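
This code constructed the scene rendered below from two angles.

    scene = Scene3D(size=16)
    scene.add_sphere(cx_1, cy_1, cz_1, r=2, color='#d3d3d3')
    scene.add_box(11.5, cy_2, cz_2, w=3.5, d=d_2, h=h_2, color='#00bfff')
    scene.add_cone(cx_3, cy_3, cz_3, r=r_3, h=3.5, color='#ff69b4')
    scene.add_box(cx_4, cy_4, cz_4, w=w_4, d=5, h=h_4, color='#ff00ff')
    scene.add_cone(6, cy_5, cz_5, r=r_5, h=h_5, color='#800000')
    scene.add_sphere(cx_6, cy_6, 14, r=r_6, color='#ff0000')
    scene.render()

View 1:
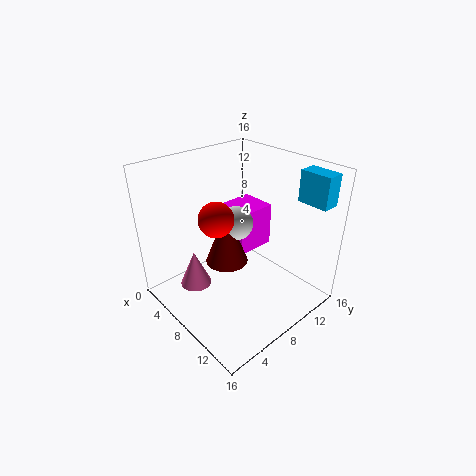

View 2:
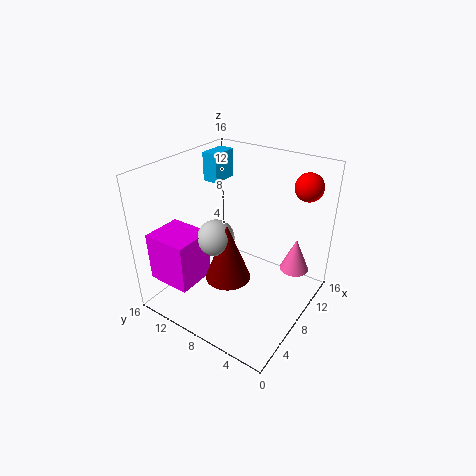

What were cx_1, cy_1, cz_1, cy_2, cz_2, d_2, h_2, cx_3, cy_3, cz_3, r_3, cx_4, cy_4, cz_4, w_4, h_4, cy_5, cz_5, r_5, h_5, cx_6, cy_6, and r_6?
cx_1 = 6, cy_1 = 9.5, cz_1 = 8.5, cy_2 = 13.5, cz_2 = 12, d_2 = 2, h_2 = 3.5, cx_3 = 9, cy_3 = 1.5, cz_3 = 6, r_3 = 1.5, cx_4 = 1.5, cy_4 = 10.5, cz_4 = 3.5, w_4 = 4.5, h_4 = 5.5, cy_5 = 8, cz_5 = 4, r_5 = 2.5, h_5 = 6.5, cx_6 = 12, cy_6 = 2, r_6 = 1.5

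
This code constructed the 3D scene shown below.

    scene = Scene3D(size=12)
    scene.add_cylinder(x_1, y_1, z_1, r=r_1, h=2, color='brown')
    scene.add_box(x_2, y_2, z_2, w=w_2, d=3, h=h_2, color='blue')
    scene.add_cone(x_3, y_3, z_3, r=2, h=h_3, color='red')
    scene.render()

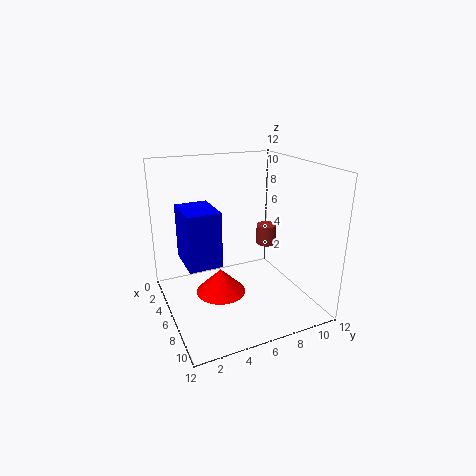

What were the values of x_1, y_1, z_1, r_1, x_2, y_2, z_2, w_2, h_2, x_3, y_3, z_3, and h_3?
x_1 = 2
y_1 = 11
z_1 = 3
r_1 = 1
x_2 = 1
y_2 = 2
z_2 = 3
w_2 = 4
h_2 = 5
x_3 = 7
y_3 = 4
z_3 = 2
h_3 = 2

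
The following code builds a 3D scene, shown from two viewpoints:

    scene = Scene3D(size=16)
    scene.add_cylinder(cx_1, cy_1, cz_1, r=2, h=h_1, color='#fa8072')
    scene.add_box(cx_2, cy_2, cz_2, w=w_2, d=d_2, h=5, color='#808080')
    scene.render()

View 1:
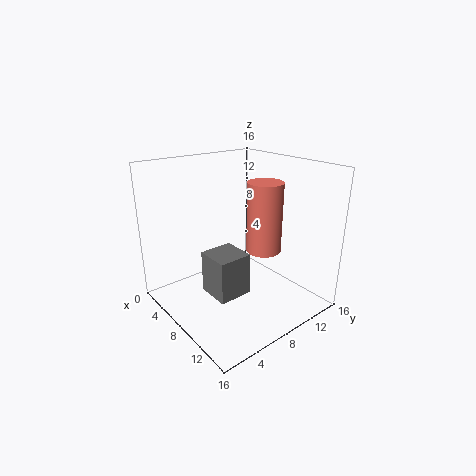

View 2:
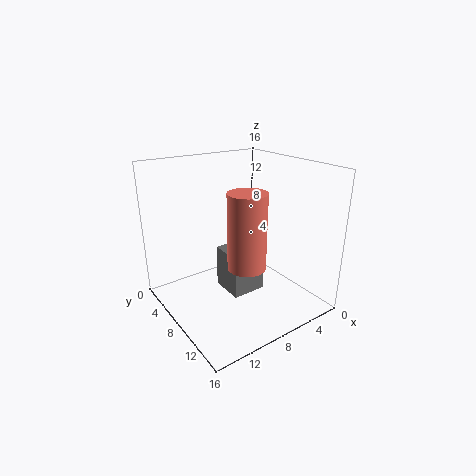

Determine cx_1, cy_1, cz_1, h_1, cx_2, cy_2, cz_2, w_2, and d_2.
cx_1 = 9, cy_1 = 11, cz_1 = 6, h_1 = 8, cx_2 = 5, cy_2 = 5, cz_2 = 1, w_2 = 4, d_2 = 4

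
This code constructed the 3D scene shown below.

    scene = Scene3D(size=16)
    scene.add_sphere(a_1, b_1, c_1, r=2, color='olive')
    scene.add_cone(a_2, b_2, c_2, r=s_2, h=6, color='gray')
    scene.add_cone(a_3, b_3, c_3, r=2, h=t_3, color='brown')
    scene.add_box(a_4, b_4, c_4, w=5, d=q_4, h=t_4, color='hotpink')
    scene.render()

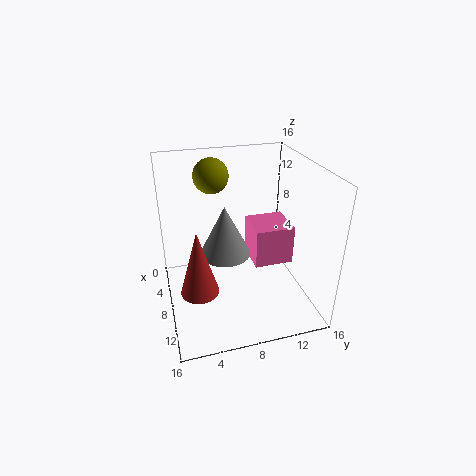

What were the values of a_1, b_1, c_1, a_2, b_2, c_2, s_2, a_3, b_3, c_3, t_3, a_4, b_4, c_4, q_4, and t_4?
a_1 = 4, b_1 = 6, c_1 = 14, a_2 = 6, b_2 = 7, c_2 = 5, s_2 = 3, a_3 = 11, b_3 = 3, c_3 = 4, t_3 = 7, a_4 = 1, b_4 = 11, c_4 = 2, q_4 = 5, t_4 = 5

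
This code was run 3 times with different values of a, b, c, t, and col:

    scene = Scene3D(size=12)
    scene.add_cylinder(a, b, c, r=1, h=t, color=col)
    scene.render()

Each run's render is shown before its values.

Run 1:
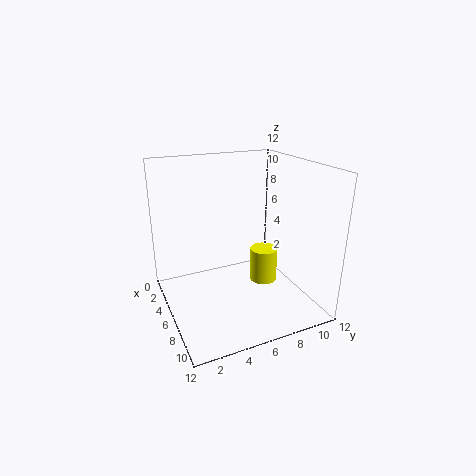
a = 9.5; b = 6.5; c = 4; t = 2.5; col = 'yellow'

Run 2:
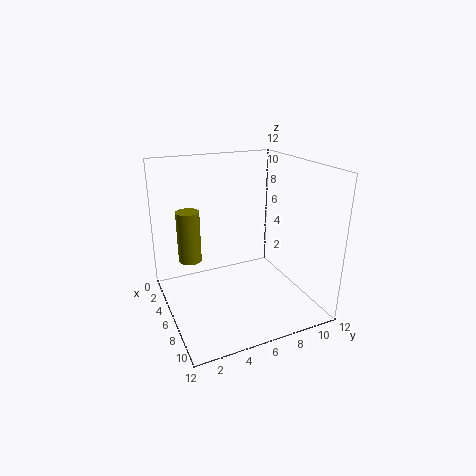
a = 3.5; b = 2.5; c = 3.5; t = 4.5; col = 'olive'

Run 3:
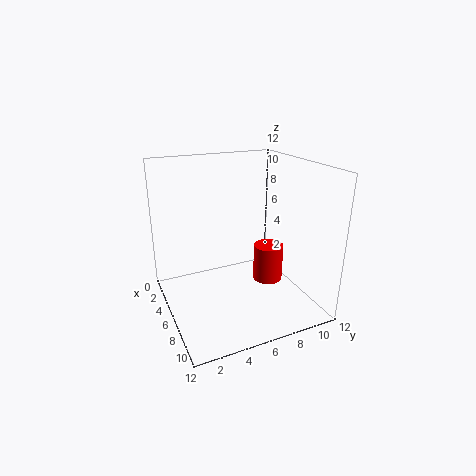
a = 11; b = 6; c = 5; t = 2.5; col = 'red'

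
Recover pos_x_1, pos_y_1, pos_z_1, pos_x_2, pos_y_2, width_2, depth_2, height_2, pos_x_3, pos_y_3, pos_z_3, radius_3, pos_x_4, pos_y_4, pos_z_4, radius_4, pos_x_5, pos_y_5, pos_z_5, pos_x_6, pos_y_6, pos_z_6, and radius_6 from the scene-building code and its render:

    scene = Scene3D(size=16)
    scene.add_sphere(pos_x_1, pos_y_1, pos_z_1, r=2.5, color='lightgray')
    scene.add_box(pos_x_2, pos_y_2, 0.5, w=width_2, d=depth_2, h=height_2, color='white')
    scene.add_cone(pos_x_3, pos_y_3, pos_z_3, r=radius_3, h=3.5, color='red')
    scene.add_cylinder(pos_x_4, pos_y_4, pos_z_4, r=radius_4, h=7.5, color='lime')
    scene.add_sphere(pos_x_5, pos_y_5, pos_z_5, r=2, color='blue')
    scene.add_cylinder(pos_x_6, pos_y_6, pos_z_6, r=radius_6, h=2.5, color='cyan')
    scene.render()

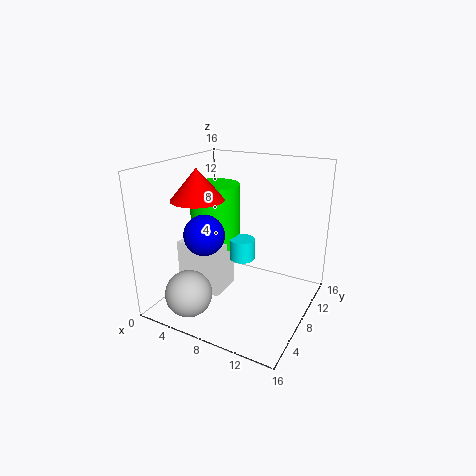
pos_x_1 = 5; pos_y_1 = 2.5; pos_z_1 = 3; pos_x_2 = 0.5; pos_y_2 = 6.5; width_2 = 5.5; depth_2 = 4; height_2 = 6; pos_x_3 = 3.5; pos_y_3 = 7; pos_z_3 = 12; radius_3 = 3; pos_x_4 = 3.5; pos_y_4 = 10.5; pos_z_4 = 5.5; radius_4 = 3; pos_x_5 = 7; pos_y_5 = 3; pos_z_5 = 10; pos_x_6 = 7.5; pos_y_6 = 10; pos_z_6 = 4.5; radius_6 = 1.5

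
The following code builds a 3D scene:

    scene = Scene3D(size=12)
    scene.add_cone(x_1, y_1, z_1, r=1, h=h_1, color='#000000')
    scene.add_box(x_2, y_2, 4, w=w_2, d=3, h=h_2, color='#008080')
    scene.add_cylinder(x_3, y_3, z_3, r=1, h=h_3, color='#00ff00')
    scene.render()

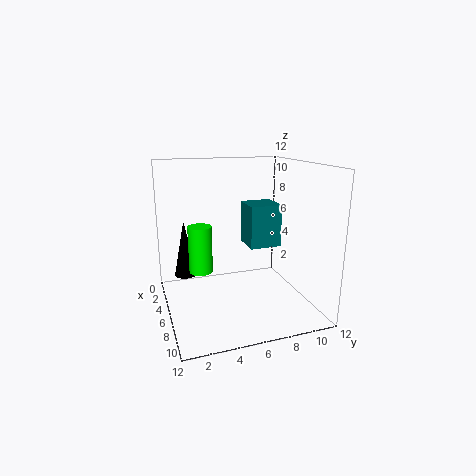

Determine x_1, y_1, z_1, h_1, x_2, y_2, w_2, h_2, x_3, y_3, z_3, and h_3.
x_1 = 3
y_1 = 2
z_1 = 2
h_1 = 5
x_2 = 1
y_2 = 8
w_2 = 3
h_2 = 4
x_3 = 5
y_3 = 3
z_3 = 3
h_3 = 4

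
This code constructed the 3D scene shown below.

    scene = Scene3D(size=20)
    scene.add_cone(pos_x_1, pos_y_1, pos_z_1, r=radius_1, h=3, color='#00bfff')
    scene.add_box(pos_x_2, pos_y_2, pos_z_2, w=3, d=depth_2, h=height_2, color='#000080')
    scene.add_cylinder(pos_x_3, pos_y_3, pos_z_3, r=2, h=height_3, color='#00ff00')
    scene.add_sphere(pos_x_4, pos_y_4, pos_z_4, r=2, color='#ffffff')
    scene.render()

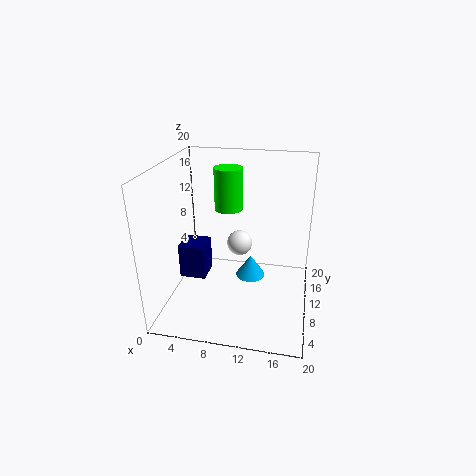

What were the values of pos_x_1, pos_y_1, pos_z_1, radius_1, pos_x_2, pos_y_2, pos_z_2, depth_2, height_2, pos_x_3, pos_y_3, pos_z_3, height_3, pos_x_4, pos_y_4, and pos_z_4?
pos_x_1 = 12; pos_y_1 = 9; pos_z_1 = 5; radius_1 = 2; pos_x_2 = 5; pos_y_2 = 1; pos_z_2 = 9; depth_2 = 3; height_2 = 4; pos_x_3 = 8; pos_y_3 = 13; pos_z_3 = 13; height_3 = 6; pos_x_4 = 9; pos_y_4 = 16; pos_z_4 = 6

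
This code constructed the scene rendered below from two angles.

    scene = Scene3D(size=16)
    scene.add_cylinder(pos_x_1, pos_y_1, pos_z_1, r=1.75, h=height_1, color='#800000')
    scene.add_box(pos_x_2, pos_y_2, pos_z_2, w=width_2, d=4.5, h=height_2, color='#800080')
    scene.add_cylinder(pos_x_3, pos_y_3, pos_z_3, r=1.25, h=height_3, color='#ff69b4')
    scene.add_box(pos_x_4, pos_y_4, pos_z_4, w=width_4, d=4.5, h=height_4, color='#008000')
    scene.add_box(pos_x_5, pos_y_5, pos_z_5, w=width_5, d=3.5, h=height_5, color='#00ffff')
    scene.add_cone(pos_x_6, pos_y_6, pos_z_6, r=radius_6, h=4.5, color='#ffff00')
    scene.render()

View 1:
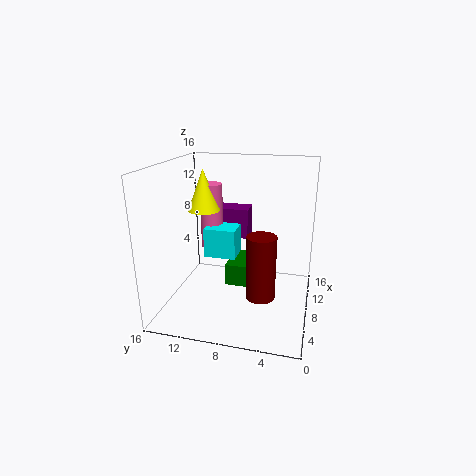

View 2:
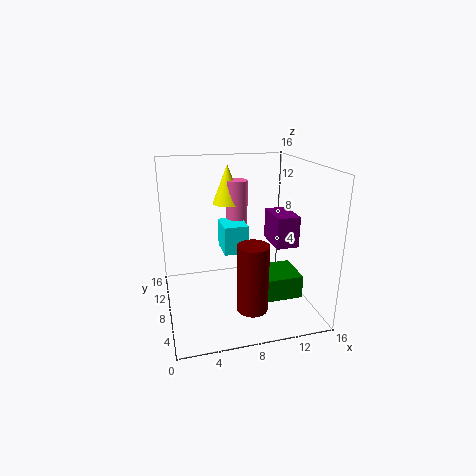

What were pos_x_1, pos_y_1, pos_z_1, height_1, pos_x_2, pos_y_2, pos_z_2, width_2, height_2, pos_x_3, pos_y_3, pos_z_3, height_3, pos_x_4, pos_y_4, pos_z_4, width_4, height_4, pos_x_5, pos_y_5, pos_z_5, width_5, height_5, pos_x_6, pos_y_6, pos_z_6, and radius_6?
pos_x_1 = 9; pos_y_1 = 5.5; pos_z_1 = 0.25; height_1 = 7.75; pos_x_2 = 12.75; pos_y_2 = 8; pos_z_2 = 6; width_2 = 2.75; height_2 = 3.75; pos_x_3 = 8.75; pos_y_3 = 11.25; pos_z_3 = 6.5; height_3 = 7.25; pos_x_4 = 10.25; pos_y_4 = 5.75; pos_z_4 = 0.5; width_4 = 5; height_4 = 2.75; pos_x_5 = 6.5; pos_y_5 = 8; pos_z_5 = 6; width_5 = 2.75; height_5 = 3.25; pos_x_6 = 7.75; pos_y_6 = 11.75; pos_z_6 = 11; radius_6 = 1.75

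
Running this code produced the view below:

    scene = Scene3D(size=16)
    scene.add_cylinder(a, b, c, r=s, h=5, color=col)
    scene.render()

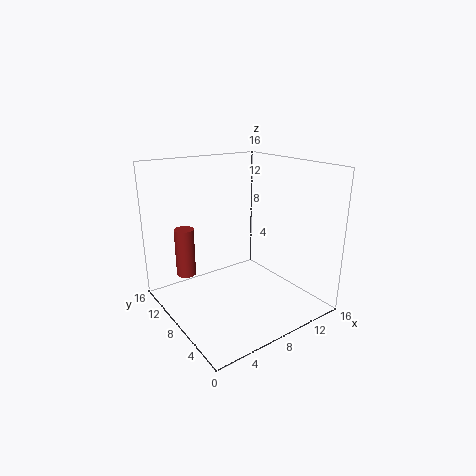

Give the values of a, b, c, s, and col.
a = 2
b = 9
c = 5
s = 1
col = 'brown'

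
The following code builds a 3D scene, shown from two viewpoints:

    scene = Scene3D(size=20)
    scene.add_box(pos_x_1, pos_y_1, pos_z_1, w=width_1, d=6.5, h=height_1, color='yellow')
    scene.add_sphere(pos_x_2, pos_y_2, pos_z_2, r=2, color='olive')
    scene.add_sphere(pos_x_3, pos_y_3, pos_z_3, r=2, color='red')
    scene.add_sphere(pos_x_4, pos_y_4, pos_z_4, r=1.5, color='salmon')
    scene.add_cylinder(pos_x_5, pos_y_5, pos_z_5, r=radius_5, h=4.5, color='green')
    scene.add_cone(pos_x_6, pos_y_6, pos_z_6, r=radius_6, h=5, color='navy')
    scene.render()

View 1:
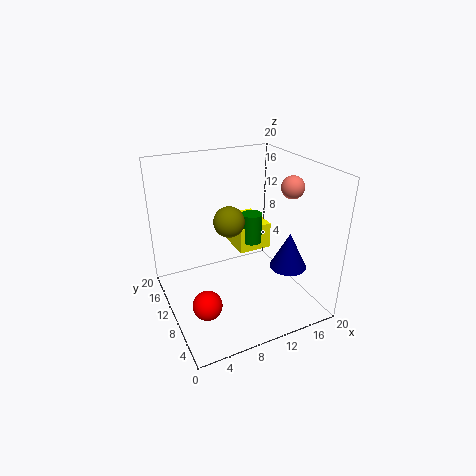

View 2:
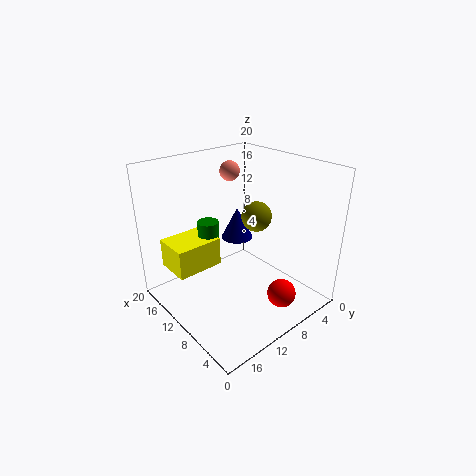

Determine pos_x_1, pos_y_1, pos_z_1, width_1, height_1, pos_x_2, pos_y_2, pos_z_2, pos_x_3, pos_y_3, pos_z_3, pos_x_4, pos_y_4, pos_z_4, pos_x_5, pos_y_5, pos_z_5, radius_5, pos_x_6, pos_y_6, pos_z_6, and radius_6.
pos_x_1 = 11.5, pos_y_1 = 12, pos_z_1 = 6, width_1 = 5, height_1 = 4, pos_x_2 = 8, pos_y_2 = 8.5, pos_z_2 = 13.5, pos_x_3 = 4, pos_y_3 = 7, pos_z_3 = 2.5, pos_x_4 = 16, pos_y_4 = 6.5, pos_z_4 = 17.5, pos_x_5 = 13.5, pos_y_5 = 12.5, pos_z_5 = 7.5, radius_5 = 1.5, pos_x_6 = 15.5, pos_y_6 = 5.5, pos_z_6 = 6.5, radius_6 = 2.5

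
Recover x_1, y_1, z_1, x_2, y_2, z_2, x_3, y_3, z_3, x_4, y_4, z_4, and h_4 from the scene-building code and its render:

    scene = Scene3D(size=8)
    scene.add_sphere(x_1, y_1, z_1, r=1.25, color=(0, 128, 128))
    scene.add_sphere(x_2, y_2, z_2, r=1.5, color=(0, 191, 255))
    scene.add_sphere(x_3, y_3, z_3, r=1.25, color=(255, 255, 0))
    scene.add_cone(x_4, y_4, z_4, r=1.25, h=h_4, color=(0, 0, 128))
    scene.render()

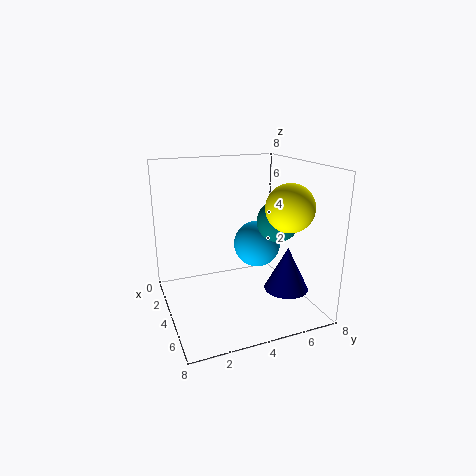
x_1 = 3.5
y_1 = 6.75
z_1 = 4.5
x_2 = 1.75
y_2 = 6.25
z_2 = 2.5
x_3 = 6
y_3 = 6
z_3 = 6
x_4 = 5.25
y_4 = 6.5
z_4 = 1
h_4 = 2.5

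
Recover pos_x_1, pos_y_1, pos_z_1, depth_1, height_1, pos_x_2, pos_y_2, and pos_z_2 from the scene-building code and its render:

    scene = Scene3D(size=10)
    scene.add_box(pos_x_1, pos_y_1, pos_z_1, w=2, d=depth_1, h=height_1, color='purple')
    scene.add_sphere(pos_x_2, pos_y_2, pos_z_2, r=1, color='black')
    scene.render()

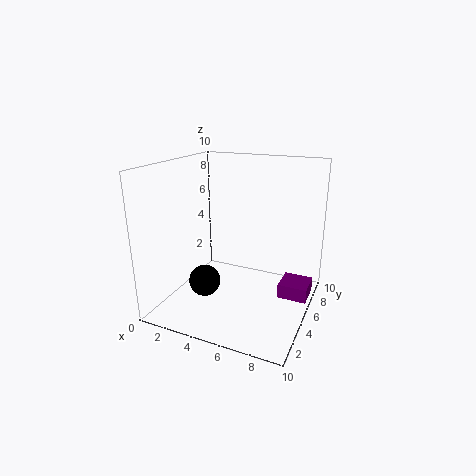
pos_x_1 = 8; pos_y_1 = 5; pos_z_1 = 1; depth_1 = 2; height_1 = 1; pos_x_2 = 4; pos_y_2 = 2; pos_z_2 = 3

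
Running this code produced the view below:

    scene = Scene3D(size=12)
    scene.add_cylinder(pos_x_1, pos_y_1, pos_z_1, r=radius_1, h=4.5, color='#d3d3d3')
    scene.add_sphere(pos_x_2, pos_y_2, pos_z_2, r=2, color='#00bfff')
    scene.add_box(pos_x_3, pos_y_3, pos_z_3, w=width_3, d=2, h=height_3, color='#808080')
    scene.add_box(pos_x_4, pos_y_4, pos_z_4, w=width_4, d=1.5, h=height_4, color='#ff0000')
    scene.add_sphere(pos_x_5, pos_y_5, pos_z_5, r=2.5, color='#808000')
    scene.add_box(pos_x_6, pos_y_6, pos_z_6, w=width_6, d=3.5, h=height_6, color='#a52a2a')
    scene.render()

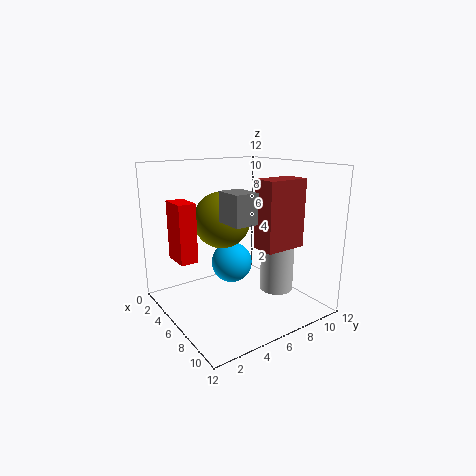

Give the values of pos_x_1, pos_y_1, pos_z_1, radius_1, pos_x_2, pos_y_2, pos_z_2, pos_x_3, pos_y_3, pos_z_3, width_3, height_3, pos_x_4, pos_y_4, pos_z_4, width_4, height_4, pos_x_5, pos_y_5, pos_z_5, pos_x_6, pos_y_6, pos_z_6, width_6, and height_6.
pos_x_1 = 6.5; pos_y_1 = 10; pos_z_1 = 0.5; radius_1 = 1.5; pos_x_2 = 2; pos_y_2 = 8; pos_z_2 = 2; pos_x_3 = 5.5; pos_y_3 = 4.5; pos_z_3 = 7.5; width_3 = 2.5; height_3 = 2.5; pos_x_4 = 2; pos_y_4 = 1.5; pos_z_4 = 4; width_4 = 2.5; height_4 = 5; pos_x_5 = 3.5; pos_y_5 = 6; pos_z_5 = 7; pos_x_6 = 7.5; pos_y_6 = 6.5; pos_z_6 = 5.5; width_6 = 2; height_6 = 5.5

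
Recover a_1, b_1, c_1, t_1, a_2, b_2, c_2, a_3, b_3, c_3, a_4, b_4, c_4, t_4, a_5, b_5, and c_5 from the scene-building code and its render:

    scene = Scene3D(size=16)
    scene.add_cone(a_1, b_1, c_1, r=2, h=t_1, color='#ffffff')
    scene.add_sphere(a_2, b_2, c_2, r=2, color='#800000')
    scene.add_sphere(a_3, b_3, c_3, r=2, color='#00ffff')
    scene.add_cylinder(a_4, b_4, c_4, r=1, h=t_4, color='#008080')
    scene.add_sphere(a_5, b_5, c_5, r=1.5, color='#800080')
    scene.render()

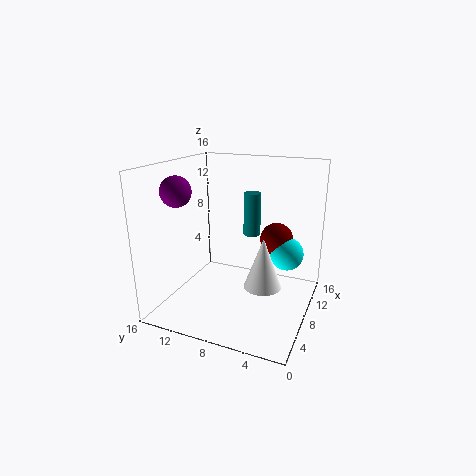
a_1 = 6.5
b_1 = 4.5
c_1 = 3.5
t_1 = 5.5
a_2 = 13
b_2 = 5
c_2 = 6.5
a_3 = 12.5
b_3 = 3.5
c_3 = 5
a_4 = 11
b_4 = 7.5
c_4 = 7.5
t_4 = 5
a_5 = 2.5
b_5 = 12
c_5 = 14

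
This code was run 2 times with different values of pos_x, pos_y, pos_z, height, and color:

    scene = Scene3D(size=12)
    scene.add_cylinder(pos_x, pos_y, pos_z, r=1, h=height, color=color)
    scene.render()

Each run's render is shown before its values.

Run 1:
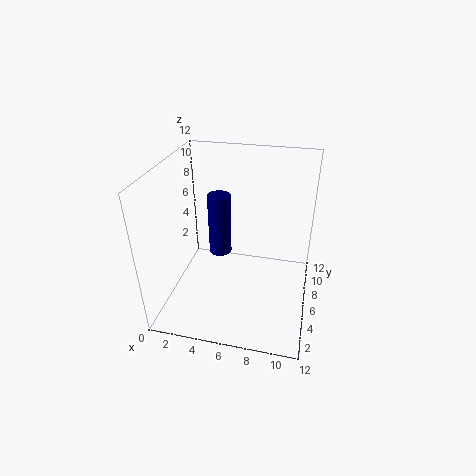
pos_x = 4; pos_y = 7.5; pos_z = 3.5; height = 5.5; color = 'navy'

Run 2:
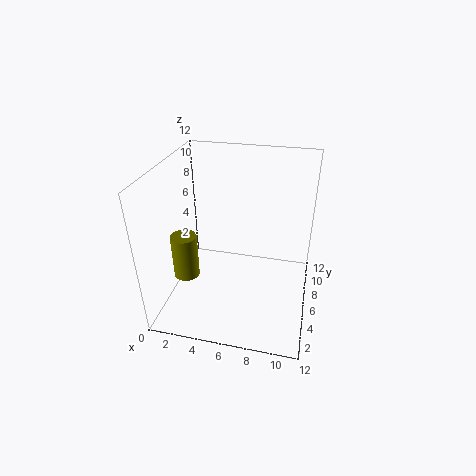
pos_x = 2.5; pos_y = 3; pos_z = 4; height = 3.5; color = 'olive'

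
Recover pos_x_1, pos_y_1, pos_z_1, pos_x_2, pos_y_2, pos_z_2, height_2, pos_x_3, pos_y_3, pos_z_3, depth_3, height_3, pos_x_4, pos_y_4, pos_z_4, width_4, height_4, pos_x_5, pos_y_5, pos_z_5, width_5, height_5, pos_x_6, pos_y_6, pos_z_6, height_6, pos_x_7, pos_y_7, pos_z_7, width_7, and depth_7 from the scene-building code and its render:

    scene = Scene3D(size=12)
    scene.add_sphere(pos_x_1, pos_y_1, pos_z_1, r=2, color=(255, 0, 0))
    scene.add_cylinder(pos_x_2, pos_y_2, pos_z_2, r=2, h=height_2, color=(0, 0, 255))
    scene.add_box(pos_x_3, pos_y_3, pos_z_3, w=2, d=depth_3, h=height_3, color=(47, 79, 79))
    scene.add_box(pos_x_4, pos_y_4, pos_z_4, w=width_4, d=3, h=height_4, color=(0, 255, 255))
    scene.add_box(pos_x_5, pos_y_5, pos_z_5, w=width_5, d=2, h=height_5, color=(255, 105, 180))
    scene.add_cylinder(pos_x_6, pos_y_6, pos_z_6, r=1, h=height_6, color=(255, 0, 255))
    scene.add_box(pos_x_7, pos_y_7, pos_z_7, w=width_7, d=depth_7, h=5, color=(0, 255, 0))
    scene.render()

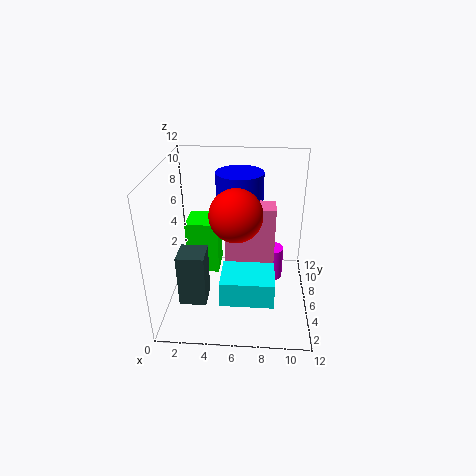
pos_x_1 = 6, pos_y_1 = 4, pos_z_1 = 9, pos_x_2 = 6, pos_y_2 = 8, pos_z_2 = 8, height_2 = 3, pos_x_3 = 2, pos_y_3 = 1, pos_z_3 = 3, depth_3 = 2, height_3 = 4, pos_x_4 = 5, pos_y_4 = 1, pos_z_4 = 3, width_4 = 4, height_4 = 2, pos_x_5 = 5, pos_y_5 = 5, pos_z_5 = 4, width_5 = 4, height_5 = 5, pos_x_6 = 9, pos_y_6 = 8, pos_z_6 = 1, height_6 = 3, pos_x_7 = 1, pos_y_7 = 8, pos_z_7 = 1, width_7 = 3, depth_7 = 3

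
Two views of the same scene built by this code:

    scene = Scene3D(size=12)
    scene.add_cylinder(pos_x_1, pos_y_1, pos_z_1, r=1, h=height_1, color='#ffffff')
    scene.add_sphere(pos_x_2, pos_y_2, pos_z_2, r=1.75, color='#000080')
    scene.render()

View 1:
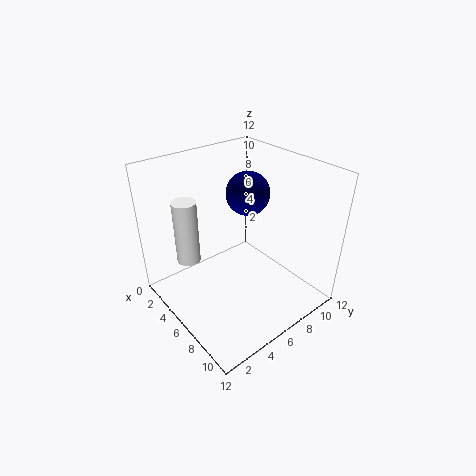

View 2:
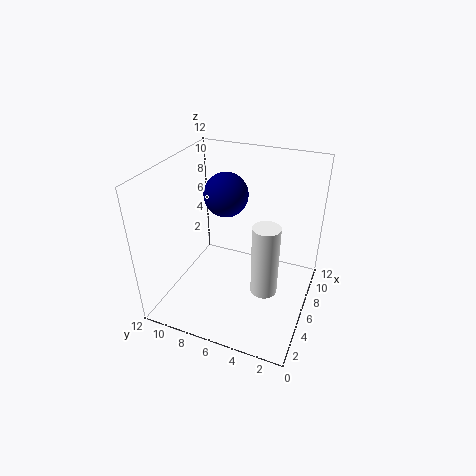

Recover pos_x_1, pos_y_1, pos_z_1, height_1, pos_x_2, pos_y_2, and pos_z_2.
pos_x_1 = 3.25; pos_y_1 = 2.75; pos_z_1 = 3.75; height_1 = 5.5; pos_x_2 = 6; pos_y_2 = 7; pos_z_2 = 9.75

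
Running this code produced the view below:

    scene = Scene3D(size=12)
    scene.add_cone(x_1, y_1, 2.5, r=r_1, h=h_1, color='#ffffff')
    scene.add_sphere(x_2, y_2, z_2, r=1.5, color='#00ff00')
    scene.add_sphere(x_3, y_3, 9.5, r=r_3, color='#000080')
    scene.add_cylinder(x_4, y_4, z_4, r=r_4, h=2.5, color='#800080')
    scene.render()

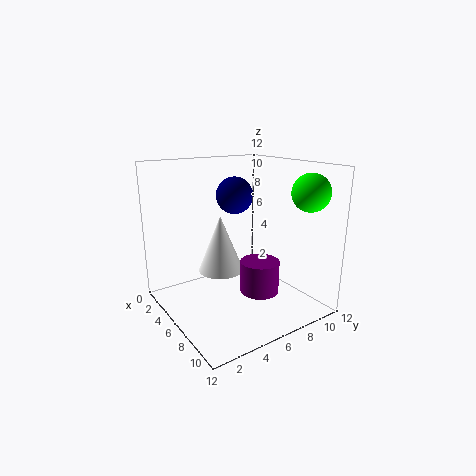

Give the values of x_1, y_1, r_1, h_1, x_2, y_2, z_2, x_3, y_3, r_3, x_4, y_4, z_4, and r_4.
x_1 = 4
y_1 = 5.5
r_1 = 2
h_1 = 5
x_2 = 10
y_2 = 10
z_2 = 10
x_3 = 5.5
y_3 = 6
r_3 = 1.5
x_4 = 9
y_4 = 6
z_4 = 2.5
r_4 = 1.5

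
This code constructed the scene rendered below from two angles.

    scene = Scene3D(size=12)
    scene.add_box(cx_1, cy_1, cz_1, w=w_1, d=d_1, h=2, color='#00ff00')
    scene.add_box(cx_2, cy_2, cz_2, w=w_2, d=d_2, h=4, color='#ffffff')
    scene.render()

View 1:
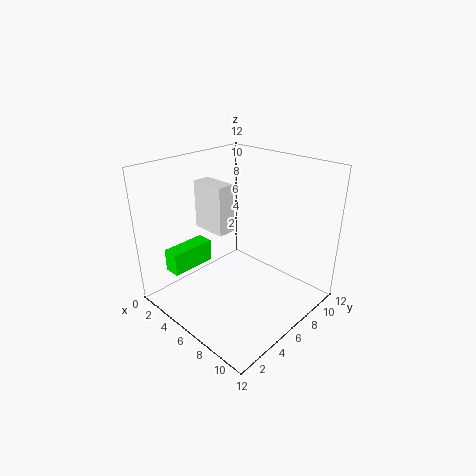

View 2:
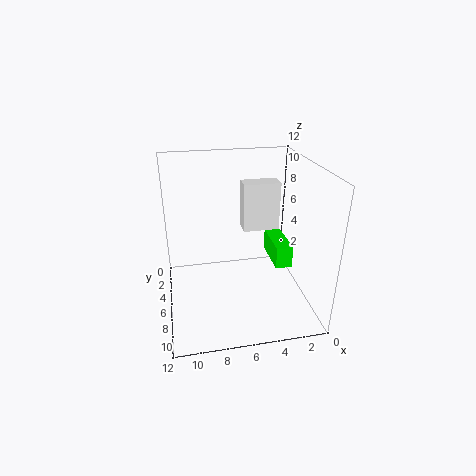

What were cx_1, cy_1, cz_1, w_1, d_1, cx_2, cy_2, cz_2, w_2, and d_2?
cx_1 = 1; cy_1 = 2; cz_1 = 2.5; w_1 = 1.5; d_1 = 4; cx_2 = 2.5; cy_2 = 4.5; cz_2 = 6.5; w_2 = 3; d_2 = 1.5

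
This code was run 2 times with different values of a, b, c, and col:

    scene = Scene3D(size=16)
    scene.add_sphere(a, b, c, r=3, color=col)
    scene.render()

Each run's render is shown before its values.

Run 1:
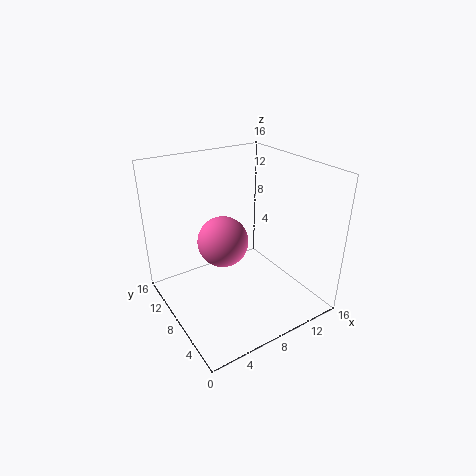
a = 7.5, b = 10.5, c = 6.5, col = 'hotpink'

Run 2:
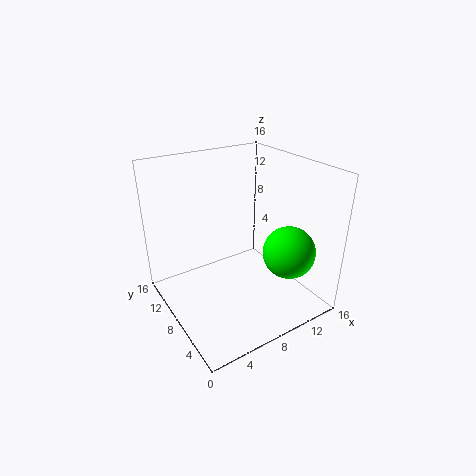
a = 13, b = 5, c = 6, col = 'lime'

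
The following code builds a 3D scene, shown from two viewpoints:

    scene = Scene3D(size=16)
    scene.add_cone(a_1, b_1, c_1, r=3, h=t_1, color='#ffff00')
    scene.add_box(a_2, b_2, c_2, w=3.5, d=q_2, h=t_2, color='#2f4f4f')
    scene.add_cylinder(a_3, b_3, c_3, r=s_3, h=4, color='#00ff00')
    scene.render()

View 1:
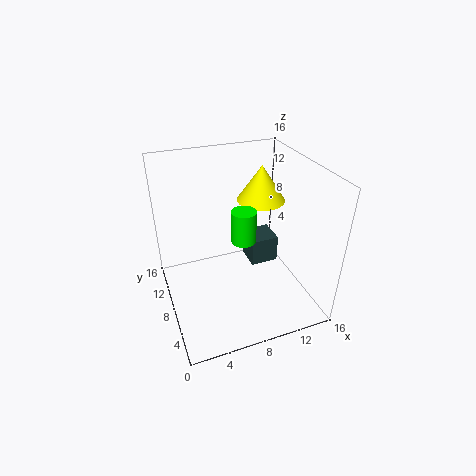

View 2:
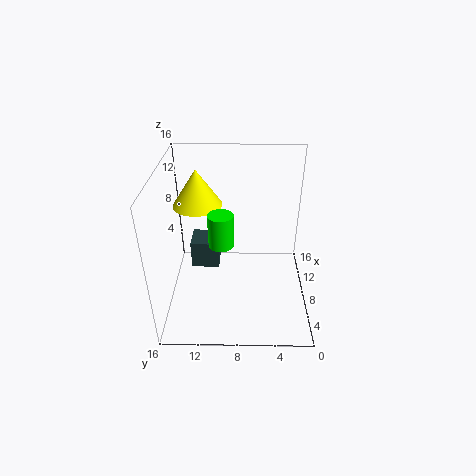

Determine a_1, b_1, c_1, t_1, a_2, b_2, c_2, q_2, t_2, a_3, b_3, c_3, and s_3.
a_1 = 13, b_1 = 13, c_1 = 9.5, t_1 = 4.5, a_2 = 11, b_2 = 10.5, c_2 = 1.5, q_2 = 3.5, t_2 = 3.5, a_3 = 9.5, b_3 = 10, c_3 = 6, s_3 = 1.5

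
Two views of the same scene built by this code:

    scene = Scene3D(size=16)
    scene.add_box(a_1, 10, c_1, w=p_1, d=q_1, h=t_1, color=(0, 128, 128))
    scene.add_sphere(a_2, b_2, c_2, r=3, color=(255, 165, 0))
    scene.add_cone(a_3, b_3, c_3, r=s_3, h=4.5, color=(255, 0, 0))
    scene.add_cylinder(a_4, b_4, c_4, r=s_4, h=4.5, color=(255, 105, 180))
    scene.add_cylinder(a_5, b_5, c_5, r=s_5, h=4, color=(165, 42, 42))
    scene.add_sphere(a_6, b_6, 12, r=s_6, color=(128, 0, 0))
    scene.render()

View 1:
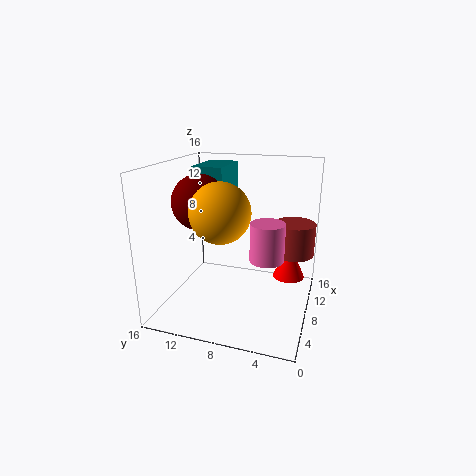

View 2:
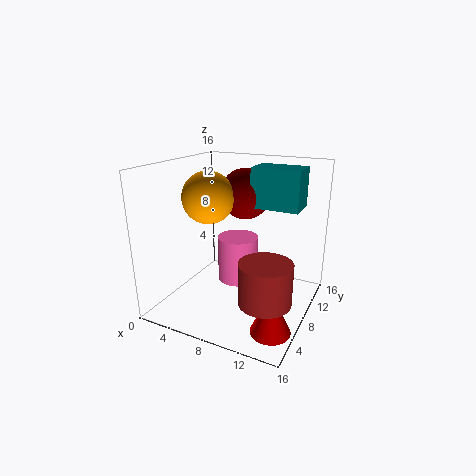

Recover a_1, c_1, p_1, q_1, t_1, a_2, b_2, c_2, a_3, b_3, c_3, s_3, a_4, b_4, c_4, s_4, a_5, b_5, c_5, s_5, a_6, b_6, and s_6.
a_1 = 8.5; c_1 = 11; p_1 = 5.5; q_1 = 3.5; t_1 = 4.5; a_2 = 4; b_2 = 8.5; c_2 = 12; a_3 = 14; b_3 = 3; c_3 = 1; s_3 = 2; a_4 = 9.5; b_4 = 5; c_4 = 5; s_4 = 2; a_5 = 13.5; b_5 = 2.5; c_5 = 4.5; s_5 = 2.5; a_6 = 7; b_6 = 12; s_6 = 3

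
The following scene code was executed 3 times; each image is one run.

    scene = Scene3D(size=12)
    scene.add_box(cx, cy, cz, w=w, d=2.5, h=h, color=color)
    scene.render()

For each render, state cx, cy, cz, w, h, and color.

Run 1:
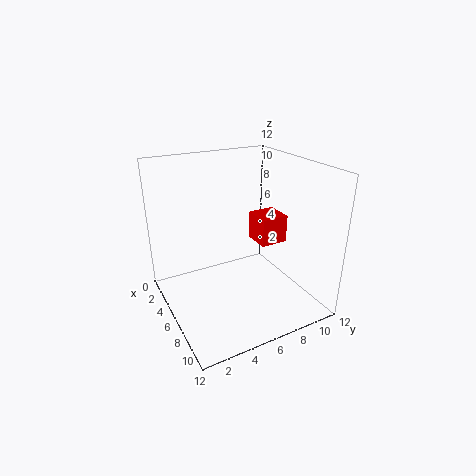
cx = 3.5; cy = 8.5; cz = 4.5; w = 2.5; h = 2.5; color = 'red'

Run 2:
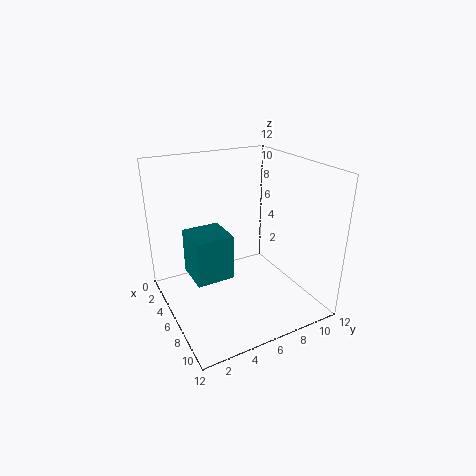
cx = 8.5; cy = 0.5; cz = 6; w = 2.5; h = 3; color = 'teal'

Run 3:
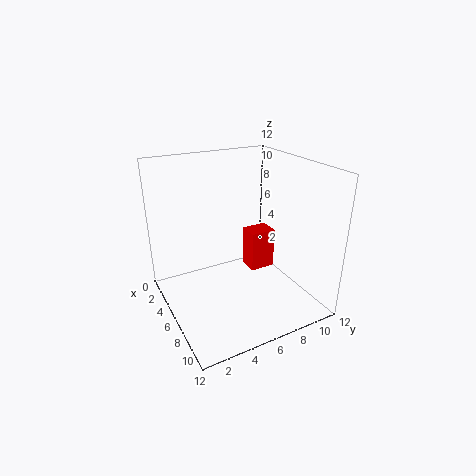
cx = 1.5; cy = 9; cz = 0.5; w = 2; h = 4; color = 'red'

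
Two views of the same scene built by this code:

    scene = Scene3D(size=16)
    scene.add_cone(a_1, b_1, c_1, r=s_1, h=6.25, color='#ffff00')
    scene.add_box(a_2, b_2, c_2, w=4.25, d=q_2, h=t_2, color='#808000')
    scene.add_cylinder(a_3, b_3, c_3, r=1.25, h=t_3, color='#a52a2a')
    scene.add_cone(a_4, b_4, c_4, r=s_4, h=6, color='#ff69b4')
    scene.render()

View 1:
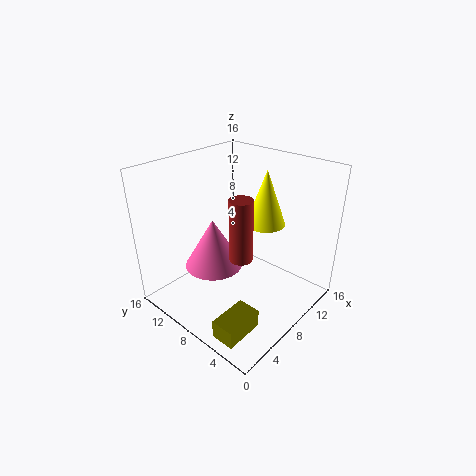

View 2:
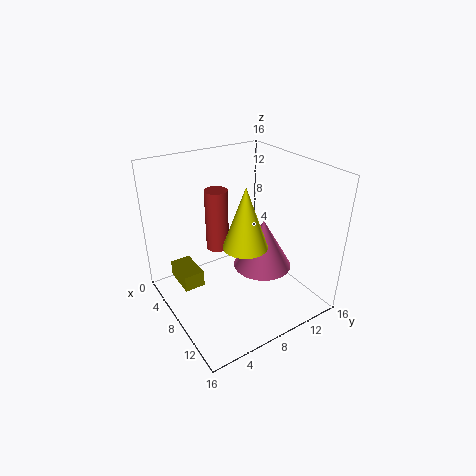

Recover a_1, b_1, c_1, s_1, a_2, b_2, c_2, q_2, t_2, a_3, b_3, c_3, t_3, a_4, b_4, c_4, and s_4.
a_1 = 11.25, b_1 = 6.75, c_1 = 9, s_1 = 2.25, a_2 = 0.75, b_2 = 2.5, c_2 = 0.75, q_2 = 2.5, t_2 = 2, a_3 = 6.5, b_3 = 6.25, c_3 = 6.75, t_3 = 6.75, a_4 = 7.75, b_4 = 11.75, c_4 = 3, s_4 = 3.5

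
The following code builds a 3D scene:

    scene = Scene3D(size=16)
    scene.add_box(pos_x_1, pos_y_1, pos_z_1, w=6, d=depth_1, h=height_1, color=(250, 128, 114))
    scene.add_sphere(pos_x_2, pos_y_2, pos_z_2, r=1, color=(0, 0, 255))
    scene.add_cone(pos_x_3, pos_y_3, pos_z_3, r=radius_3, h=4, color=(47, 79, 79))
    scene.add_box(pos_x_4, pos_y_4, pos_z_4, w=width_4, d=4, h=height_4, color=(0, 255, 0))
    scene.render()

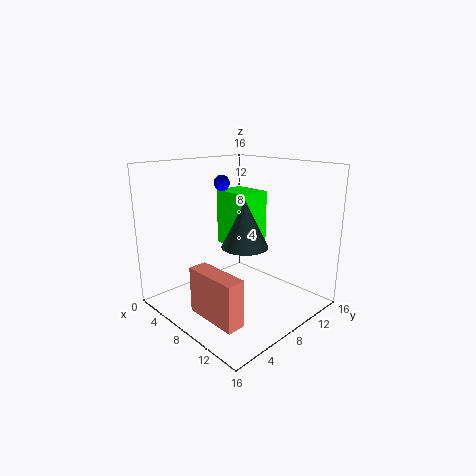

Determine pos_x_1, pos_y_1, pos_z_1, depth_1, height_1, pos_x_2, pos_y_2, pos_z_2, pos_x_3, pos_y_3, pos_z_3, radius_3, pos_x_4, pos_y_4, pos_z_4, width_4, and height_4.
pos_x_1 = 7; pos_y_1 = 2; pos_z_1 = 1; depth_1 = 2; height_1 = 5; pos_x_2 = 2; pos_y_2 = 11; pos_z_2 = 13; pos_x_3 = 14; pos_y_3 = 3; pos_z_3 = 10; radius_3 = 2; pos_x_4 = 1; pos_y_4 = 11; pos_z_4 = 5; width_4 = 5; height_4 = 7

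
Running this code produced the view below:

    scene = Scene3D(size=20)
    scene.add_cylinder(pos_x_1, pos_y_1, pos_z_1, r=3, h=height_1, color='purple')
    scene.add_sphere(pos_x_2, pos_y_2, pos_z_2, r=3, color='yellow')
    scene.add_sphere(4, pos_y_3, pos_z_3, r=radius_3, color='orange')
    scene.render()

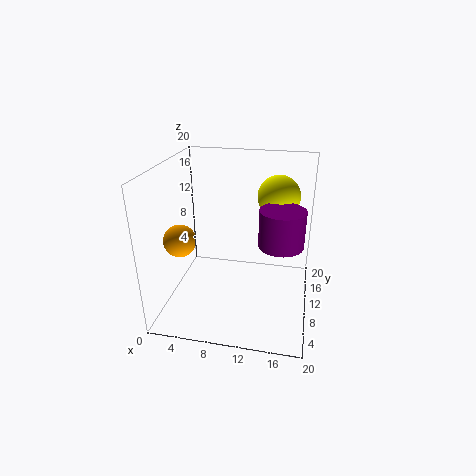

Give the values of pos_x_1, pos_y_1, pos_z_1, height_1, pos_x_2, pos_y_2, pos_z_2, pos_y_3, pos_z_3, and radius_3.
pos_x_1 = 16, pos_y_1 = 9, pos_z_1 = 10, height_1 = 5, pos_x_2 = 15, pos_y_2 = 14, pos_z_2 = 15, pos_y_3 = 4, pos_z_3 = 12, radius_3 = 2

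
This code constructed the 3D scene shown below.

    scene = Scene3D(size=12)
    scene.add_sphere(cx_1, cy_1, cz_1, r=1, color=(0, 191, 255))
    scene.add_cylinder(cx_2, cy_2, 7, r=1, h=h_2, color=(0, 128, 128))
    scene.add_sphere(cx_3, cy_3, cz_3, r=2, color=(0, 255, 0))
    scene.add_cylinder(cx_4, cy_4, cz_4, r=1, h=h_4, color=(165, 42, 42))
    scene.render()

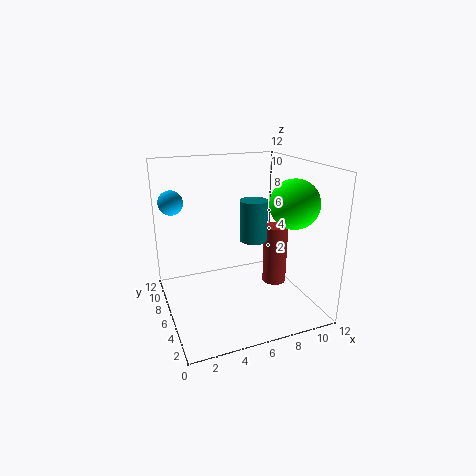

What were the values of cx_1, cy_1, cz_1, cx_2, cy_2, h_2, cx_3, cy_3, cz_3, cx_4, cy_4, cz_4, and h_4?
cx_1 = 1
cy_1 = 8
cz_1 = 9
cx_2 = 6
cy_2 = 3
h_2 = 3
cx_3 = 10
cy_3 = 4
cz_3 = 9
cx_4 = 9
cy_4 = 5
cz_4 = 2
h_4 = 5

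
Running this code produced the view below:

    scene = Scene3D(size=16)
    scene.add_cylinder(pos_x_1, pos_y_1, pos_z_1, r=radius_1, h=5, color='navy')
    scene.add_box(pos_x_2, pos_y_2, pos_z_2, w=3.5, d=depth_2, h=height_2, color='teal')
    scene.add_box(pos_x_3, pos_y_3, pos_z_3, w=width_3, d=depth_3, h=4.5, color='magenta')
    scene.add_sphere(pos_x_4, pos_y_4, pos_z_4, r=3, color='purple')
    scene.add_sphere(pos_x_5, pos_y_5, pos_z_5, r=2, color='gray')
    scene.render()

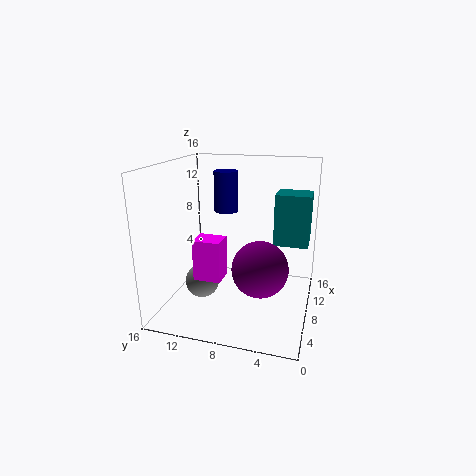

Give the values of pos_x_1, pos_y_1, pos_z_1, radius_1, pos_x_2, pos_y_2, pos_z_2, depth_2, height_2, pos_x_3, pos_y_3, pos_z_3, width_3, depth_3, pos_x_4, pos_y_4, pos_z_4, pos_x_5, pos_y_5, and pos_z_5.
pos_x_1 = 13
pos_y_1 = 11
pos_z_1 = 9.5
radius_1 = 1.5
pos_x_2 = 10.5
pos_y_2 = 0.5
pos_z_2 = 6.5
depth_2 = 4
height_2 = 6
pos_x_3 = 4.5
pos_y_3 = 9
pos_z_3 = 4
width_3 = 2.5
depth_3 = 3
pos_x_4 = 6
pos_y_4 = 5
pos_z_4 = 5.5
pos_x_5 = 8
pos_y_5 = 12.5
pos_z_5 = 2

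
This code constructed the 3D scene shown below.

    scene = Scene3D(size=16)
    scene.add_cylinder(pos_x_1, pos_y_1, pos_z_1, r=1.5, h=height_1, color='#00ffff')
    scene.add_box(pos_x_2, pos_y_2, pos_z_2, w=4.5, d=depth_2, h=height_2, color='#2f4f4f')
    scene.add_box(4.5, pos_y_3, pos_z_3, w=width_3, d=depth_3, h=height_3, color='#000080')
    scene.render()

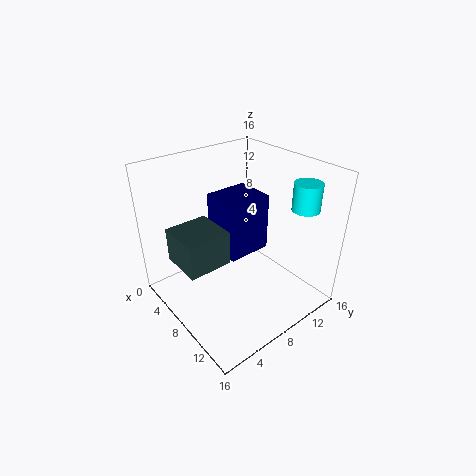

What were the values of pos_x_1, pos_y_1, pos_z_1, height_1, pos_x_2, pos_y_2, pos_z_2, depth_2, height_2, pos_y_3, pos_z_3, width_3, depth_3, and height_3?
pos_x_1 = 12.5, pos_y_1 = 13.5, pos_z_1 = 11.5, height_1 = 3, pos_x_2 = 6, pos_y_2 = 0.5, pos_z_2 = 7.5, depth_2 = 4.5, height_2 = 3.5, pos_y_3 = 6.5, pos_z_3 = 6, width_3 = 4.5, depth_3 = 5, height_3 = 6.5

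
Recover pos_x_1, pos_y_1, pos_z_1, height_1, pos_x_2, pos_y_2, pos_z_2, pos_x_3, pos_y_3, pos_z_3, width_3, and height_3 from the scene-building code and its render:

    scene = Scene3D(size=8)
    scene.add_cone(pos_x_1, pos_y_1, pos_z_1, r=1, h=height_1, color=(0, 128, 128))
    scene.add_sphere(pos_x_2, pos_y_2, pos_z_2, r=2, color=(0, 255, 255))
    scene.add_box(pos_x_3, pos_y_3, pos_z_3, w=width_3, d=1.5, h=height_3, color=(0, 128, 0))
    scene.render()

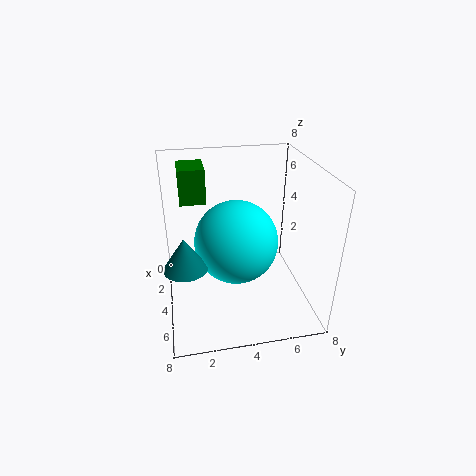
pos_x_1 = 7
pos_y_1 = 1
pos_z_1 = 4.5
height_1 = 1.5
pos_x_2 = 6
pos_y_2 = 3.5
pos_z_2 = 5
pos_x_3 = 0.5
pos_y_3 = 1
pos_z_3 = 5.5
width_3 = 2
height_3 = 2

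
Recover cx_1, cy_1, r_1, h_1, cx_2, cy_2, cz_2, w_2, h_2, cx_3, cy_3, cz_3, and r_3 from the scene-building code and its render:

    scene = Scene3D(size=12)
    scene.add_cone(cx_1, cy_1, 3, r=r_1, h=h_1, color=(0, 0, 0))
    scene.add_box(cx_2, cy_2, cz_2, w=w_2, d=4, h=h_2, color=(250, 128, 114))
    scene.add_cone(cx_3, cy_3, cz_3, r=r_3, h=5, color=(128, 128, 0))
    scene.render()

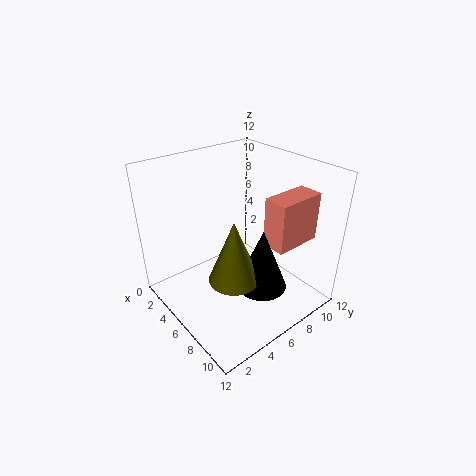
cx_1 = 9, cy_1 = 6, r_1 = 2, h_1 = 5, cx_2 = 8, cy_2 = 7, cz_2 = 6, w_2 = 2, h_2 = 4, cx_3 = 8, cy_3 = 4, cz_3 = 4, r_3 = 2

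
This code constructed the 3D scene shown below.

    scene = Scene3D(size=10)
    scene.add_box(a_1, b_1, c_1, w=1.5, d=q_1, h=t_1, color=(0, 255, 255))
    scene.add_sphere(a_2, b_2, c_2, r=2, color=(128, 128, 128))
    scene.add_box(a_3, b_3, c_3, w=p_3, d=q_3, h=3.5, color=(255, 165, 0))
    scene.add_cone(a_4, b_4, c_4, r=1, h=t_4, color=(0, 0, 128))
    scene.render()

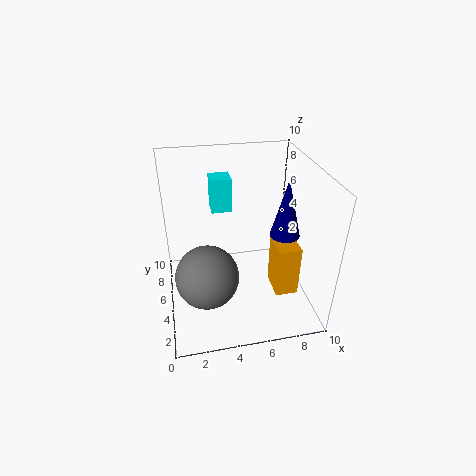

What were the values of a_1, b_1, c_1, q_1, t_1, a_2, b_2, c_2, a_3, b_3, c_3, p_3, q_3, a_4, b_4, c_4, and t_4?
a_1 = 3.5, b_1 = 7, c_1 = 6, q_1 = 1.5, t_1 = 2.5, a_2 = 2.5, b_2 = 2.5, c_2 = 4, a_3 = 7, b_3 = 2, c_3 = 2, p_3 = 1.5, q_3 = 2, a_4 = 8, b_4 = 4, c_4 = 5.5, t_4 = 4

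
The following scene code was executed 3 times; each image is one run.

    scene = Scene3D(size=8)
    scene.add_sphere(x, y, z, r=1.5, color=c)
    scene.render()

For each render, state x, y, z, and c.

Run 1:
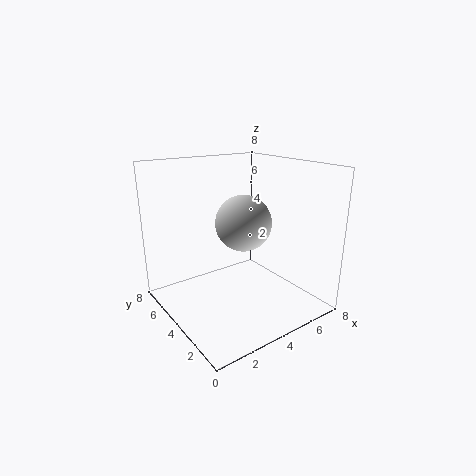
x = 4, y = 3.5, z = 5, c = 'lightgray'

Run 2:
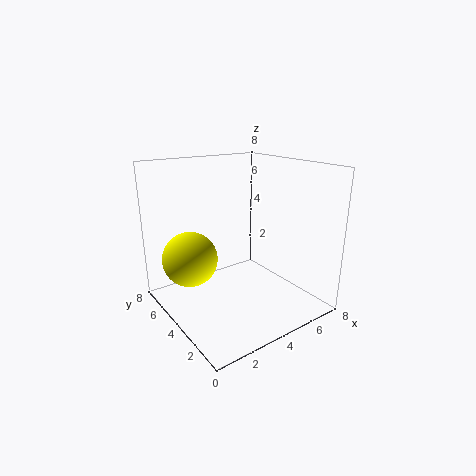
x = 1.5, y = 5, z = 3, c = 'yellow'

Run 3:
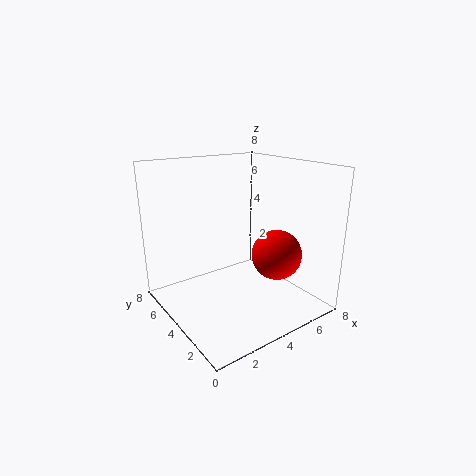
x = 6.5, y = 3.5, z = 2.5, c = 'red'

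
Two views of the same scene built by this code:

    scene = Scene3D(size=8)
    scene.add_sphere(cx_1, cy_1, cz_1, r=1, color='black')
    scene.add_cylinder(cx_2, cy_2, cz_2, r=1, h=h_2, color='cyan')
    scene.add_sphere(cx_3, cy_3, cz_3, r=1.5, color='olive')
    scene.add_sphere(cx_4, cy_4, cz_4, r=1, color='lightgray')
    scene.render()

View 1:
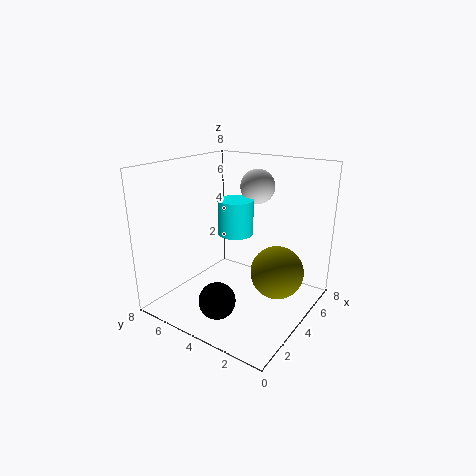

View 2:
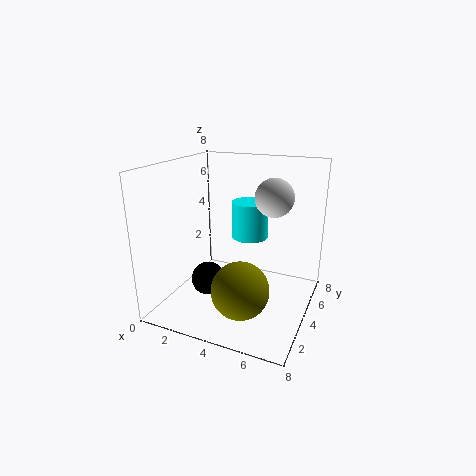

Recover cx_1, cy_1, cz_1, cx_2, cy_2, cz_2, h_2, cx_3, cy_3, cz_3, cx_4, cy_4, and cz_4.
cx_1 = 2
cy_1 = 4
cz_1 = 1
cx_2 = 4.5
cy_2 = 4.5
cz_2 = 4
h_2 = 2
cx_3 = 5
cy_3 = 2
cz_3 = 2
cx_4 = 6
cy_4 = 4
cz_4 = 6.5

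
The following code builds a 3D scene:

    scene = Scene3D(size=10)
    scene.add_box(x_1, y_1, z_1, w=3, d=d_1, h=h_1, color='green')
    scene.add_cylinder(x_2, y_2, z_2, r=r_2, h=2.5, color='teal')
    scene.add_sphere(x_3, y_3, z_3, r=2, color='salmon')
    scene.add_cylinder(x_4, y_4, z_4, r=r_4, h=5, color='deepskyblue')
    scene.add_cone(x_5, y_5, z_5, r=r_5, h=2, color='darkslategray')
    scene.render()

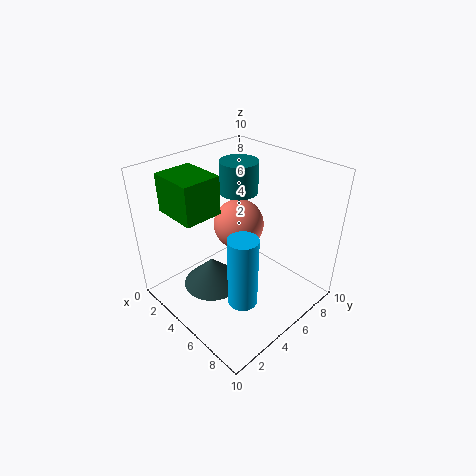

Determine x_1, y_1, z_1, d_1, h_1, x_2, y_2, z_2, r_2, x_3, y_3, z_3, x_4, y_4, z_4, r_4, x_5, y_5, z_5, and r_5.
x_1 = 2; y_1 = 1; z_1 = 7.5; d_1 = 2.5; h_1 = 2.5; x_2 = 2; y_2 = 8; z_2 = 6.5; r_2 = 1.5; x_3 = 2.5; y_3 = 7.5; z_3 = 4; x_4 = 7; y_4 = 3.5; z_4 = 1.5; r_4 = 1; x_5 = 4.5; y_5 = 3; z_5 = 2; r_5 = 2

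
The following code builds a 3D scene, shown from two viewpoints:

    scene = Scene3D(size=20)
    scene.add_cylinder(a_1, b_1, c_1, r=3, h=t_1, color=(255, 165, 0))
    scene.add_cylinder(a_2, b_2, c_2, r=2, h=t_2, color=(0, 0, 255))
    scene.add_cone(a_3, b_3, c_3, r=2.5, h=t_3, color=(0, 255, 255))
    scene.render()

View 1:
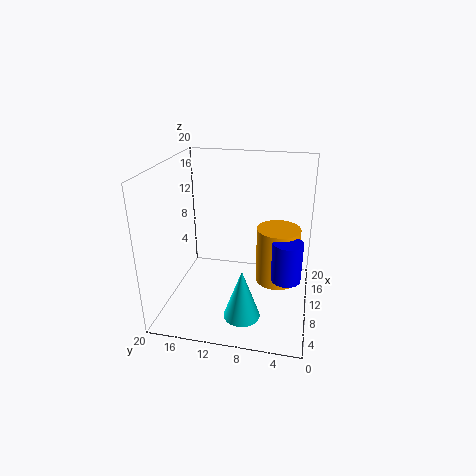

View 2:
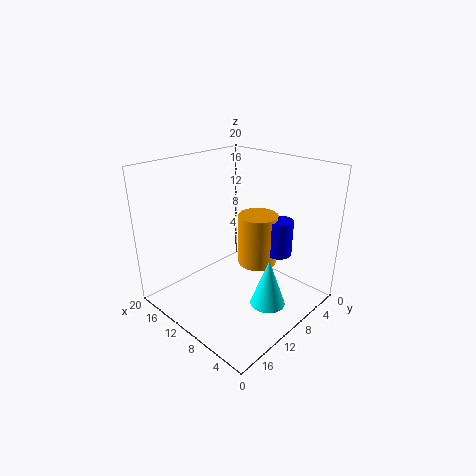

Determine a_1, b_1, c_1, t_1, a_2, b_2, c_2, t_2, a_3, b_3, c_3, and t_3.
a_1 = 11, b_1 = 4.5, c_1 = 3.5, t_1 = 8, a_2 = 8, b_2 = 3, c_2 = 5.5, t_2 = 5.5, a_3 = 5.5, b_3 = 8.5, c_3 = 0.5, t_3 = 7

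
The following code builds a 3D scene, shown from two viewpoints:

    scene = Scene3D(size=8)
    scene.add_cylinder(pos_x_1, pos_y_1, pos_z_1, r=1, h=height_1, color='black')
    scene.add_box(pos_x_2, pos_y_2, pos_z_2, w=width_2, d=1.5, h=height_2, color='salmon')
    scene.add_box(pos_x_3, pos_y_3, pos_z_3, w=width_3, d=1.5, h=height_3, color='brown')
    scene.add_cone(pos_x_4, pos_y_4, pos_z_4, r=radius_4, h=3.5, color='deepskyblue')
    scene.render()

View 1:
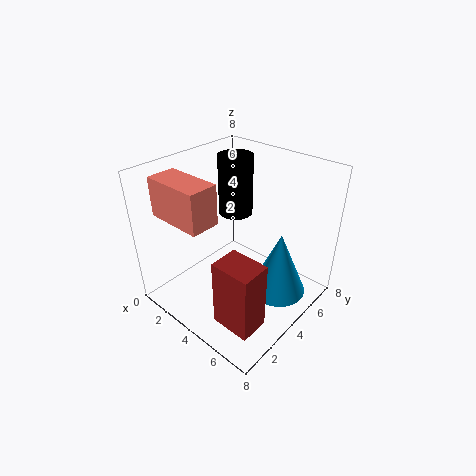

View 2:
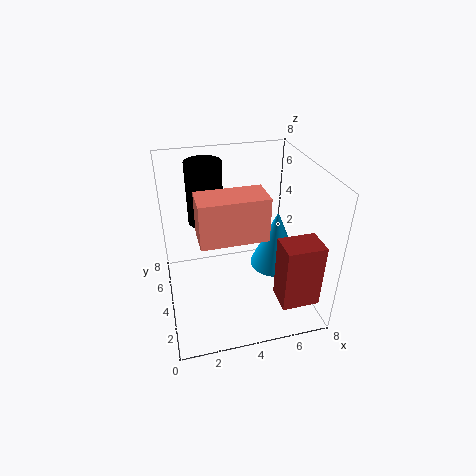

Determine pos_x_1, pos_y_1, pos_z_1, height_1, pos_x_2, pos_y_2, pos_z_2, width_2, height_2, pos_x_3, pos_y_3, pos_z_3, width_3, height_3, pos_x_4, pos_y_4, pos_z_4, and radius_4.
pos_x_1 = 2.5; pos_y_1 = 5.5; pos_z_1 = 4.5; height_1 = 3.5; pos_x_2 = 1.5; pos_y_2 = 0.5; pos_z_2 = 6; width_2 = 3; height_2 = 2; pos_x_3 = 5.5; pos_y_3 = 0.5; pos_z_3 = 1.5; width_3 = 2; height_3 = 3.5; pos_x_4 = 6.5; pos_y_4 = 4.5; pos_z_4 = 1.5; radius_4 = 1.5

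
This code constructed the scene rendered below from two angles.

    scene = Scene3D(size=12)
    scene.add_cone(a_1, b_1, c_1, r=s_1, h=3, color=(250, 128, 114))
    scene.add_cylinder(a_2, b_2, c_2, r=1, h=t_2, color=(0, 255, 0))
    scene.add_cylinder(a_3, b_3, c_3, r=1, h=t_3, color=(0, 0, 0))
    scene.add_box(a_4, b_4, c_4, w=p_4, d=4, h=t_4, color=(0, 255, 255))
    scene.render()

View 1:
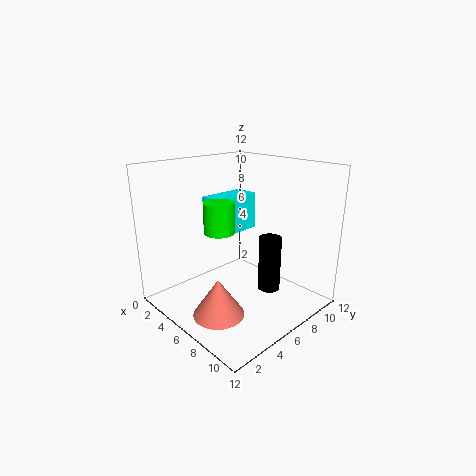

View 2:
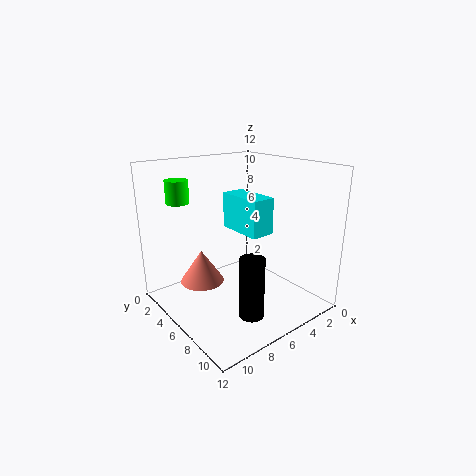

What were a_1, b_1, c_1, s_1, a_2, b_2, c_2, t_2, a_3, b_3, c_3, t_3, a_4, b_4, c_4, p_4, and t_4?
a_1 = 7.5; b_1 = 2.5; c_1 = 1; s_1 = 2; a_2 = 9; b_2 = 1.5; c_2 = 8.5; t_2 = 2; a_3 = 7; b_3 = 9; c_3 = 0.5; t_3 = 5; a_4 = 4; b_4 = 4; c_4 = 6.5; p_4 = 2; t_4 = 3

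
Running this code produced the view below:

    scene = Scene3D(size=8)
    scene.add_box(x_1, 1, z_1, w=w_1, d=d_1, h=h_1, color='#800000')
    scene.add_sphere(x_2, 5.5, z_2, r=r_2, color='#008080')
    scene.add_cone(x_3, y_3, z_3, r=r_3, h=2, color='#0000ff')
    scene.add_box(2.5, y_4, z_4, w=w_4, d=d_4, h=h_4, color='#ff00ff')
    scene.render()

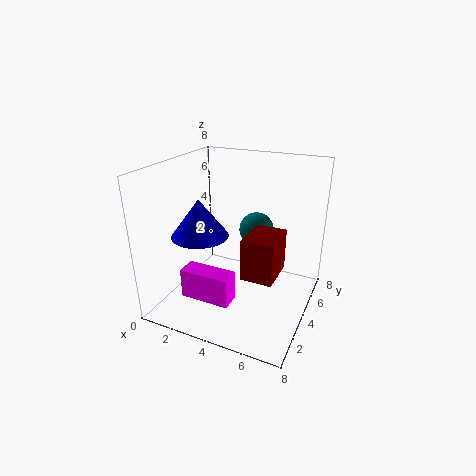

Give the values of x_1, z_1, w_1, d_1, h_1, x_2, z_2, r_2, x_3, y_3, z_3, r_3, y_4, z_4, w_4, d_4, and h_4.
x_1 = 5.5; z_1 = 3.5; w_1 = 1.5; d_1 = 2; h_1 = 2; x_2 = 4.5; z_2 = 4; r_2 = 1; x_3 = 2.5; y_3 = 2.5; z_3 = 4.5; r_3 = 1.5; y_4 = 0.5; z_4 = 2; w_4 = 2.5; d_4 = 1; h_4 = 1.5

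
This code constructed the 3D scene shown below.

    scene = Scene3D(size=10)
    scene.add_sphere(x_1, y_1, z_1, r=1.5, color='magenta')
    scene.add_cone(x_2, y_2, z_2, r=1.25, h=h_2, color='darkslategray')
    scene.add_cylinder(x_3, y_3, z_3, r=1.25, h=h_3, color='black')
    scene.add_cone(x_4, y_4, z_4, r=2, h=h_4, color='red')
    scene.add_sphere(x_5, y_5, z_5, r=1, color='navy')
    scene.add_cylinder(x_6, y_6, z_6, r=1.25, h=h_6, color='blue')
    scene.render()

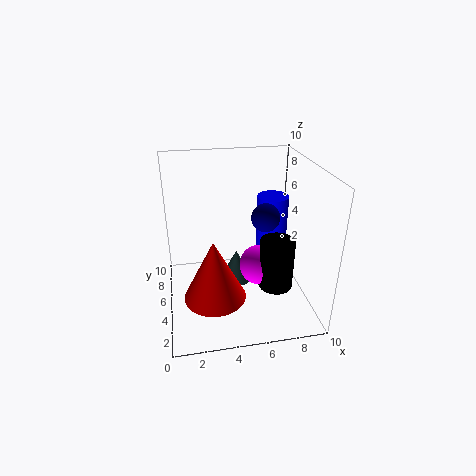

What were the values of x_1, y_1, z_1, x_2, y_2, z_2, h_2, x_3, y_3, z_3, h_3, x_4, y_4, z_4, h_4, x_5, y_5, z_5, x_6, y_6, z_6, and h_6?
x_1 = 6.75
y_1 = 5.5
z_1 = 2.25
x_2 = 5.25
y_2 = 7
z_2 = 0.25
h_2 = 2.5
x_3 = 7.75
y_3 = 4.5
z_3 = 1
h_3 = 3.75
x_4 = 3
y_4 = 2.5
z_4 = 2.25
h_4 = 4
x_5 = 7
y_5 = 5.25
z_5 = 6.25
x_6 = 8.5
y_6 = 8.5
z_6 = 2.25
h_6 = 4.25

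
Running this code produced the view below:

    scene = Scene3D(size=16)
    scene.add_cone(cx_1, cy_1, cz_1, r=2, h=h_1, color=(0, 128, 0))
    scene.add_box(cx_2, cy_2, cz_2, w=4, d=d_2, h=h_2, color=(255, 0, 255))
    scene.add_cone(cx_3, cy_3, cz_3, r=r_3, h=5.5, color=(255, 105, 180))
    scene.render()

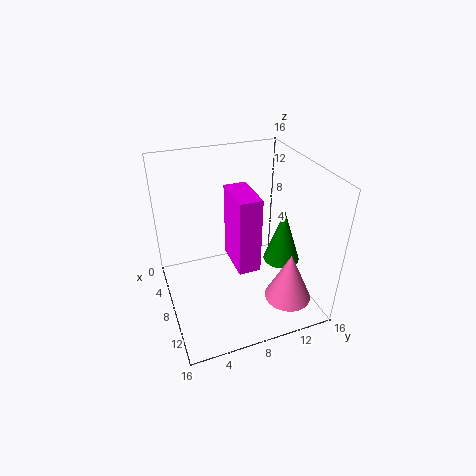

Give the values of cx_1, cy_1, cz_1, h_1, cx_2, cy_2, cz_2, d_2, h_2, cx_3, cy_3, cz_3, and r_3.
cx_1 = 10, cy_1 = 12.5, cz_1 = 5.5, h_1 = 6, cx_2 = 11, cy_2 = 5.5, cz_2 = 9, d_2 = 2, h_2 = 7, cx_3 = 13, cy_3 = 12, cz_3 = 2.5, r_3 = 2.5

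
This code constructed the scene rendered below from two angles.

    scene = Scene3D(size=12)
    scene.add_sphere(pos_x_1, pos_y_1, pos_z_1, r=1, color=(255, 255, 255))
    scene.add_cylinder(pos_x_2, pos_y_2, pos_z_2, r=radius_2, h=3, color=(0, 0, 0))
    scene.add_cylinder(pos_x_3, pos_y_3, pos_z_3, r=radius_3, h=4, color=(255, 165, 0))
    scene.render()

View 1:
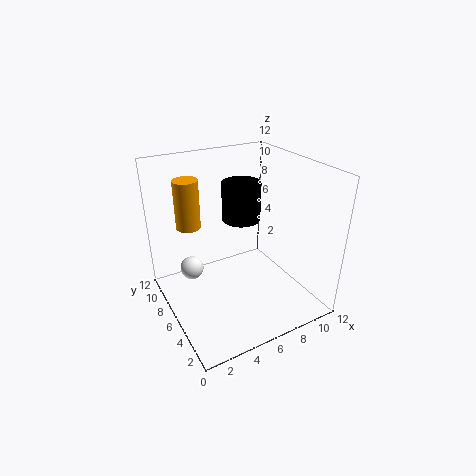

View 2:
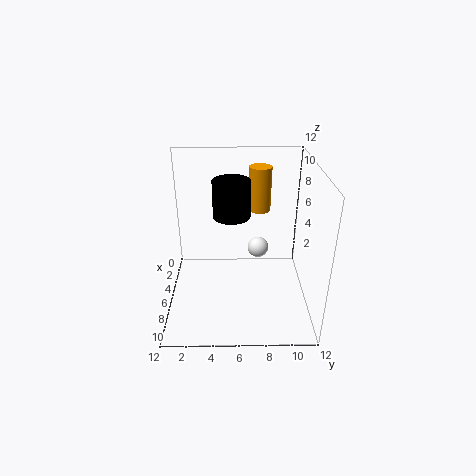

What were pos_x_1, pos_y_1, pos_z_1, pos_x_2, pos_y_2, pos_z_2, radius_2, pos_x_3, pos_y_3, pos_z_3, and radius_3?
pos_x_1 = 2.5; pos_y_1 = 8; pos_z_1 = 3; pos_x_2 = 6; pos_y_2 = 5.5; pos_z_2 = 8; radius_2 = 1.5; pos_x_3 = 2.5; pos_y_3 = 8; pos_z_3 = 7; radius_3 = 1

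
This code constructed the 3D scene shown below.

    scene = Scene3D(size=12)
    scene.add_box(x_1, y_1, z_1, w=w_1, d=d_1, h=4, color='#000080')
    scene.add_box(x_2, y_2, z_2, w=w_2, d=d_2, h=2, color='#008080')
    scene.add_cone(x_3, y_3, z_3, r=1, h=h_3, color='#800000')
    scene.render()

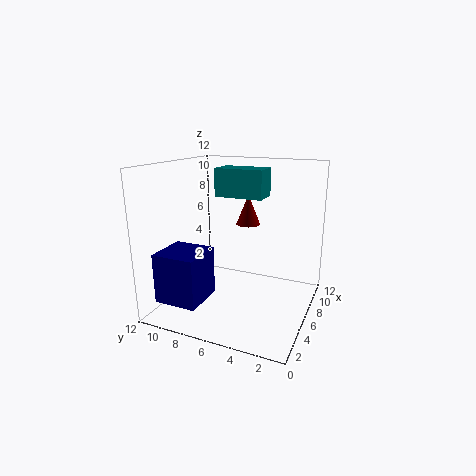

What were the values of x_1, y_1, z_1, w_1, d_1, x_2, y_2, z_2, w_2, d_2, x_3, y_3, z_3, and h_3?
x_1 = 1
y_1 = 7.5
z_1 = 1.5
w_1 = 3.5
d_1 = 3.5
x_2 = 3
y_2 = 3
z_2 = 10
w_2 = 2
d_2 = 3.5
x_3 = 7
y_3 = 5.5
z_3 = 7
h_3 = 2.5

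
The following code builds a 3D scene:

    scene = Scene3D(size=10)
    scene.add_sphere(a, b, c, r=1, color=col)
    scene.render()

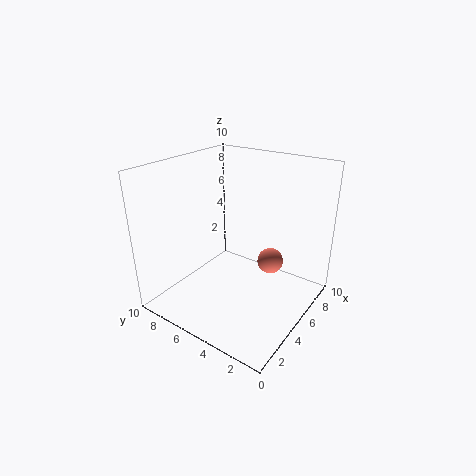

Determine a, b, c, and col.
a = 8; b = 4; c = 2; col = 'salmon'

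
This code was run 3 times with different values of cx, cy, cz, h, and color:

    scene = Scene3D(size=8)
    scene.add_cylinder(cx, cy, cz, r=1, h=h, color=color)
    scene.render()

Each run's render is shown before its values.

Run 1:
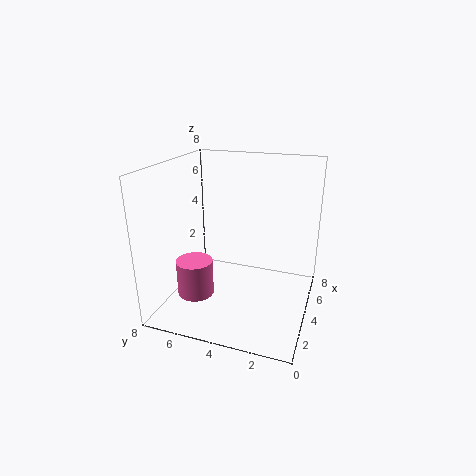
cx = 2.5, cy = 6, cz = 1, h = 2, color = 'hotpink'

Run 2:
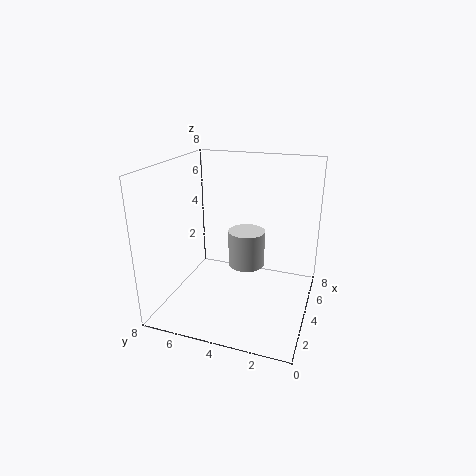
cx = 4, cy = 3.5, cz = 2.5, h = 2, color = 'lightgray'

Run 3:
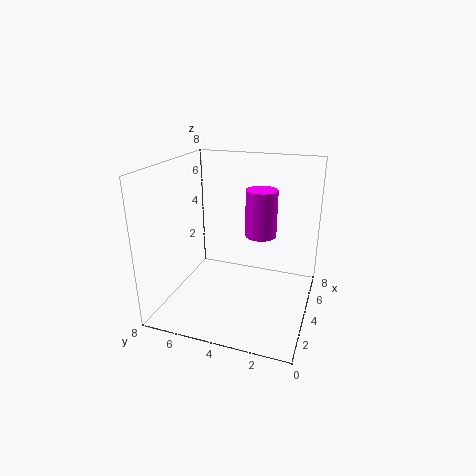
cx = 7, cy = 3.5, cz = 3, h = 3, color = 'magenta'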